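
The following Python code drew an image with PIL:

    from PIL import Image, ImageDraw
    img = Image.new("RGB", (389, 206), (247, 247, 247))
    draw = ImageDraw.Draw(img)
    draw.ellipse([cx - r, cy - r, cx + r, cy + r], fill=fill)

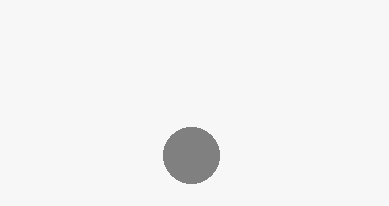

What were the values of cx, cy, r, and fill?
cx = 191
cy = 155
r = 28
fill = 'gray'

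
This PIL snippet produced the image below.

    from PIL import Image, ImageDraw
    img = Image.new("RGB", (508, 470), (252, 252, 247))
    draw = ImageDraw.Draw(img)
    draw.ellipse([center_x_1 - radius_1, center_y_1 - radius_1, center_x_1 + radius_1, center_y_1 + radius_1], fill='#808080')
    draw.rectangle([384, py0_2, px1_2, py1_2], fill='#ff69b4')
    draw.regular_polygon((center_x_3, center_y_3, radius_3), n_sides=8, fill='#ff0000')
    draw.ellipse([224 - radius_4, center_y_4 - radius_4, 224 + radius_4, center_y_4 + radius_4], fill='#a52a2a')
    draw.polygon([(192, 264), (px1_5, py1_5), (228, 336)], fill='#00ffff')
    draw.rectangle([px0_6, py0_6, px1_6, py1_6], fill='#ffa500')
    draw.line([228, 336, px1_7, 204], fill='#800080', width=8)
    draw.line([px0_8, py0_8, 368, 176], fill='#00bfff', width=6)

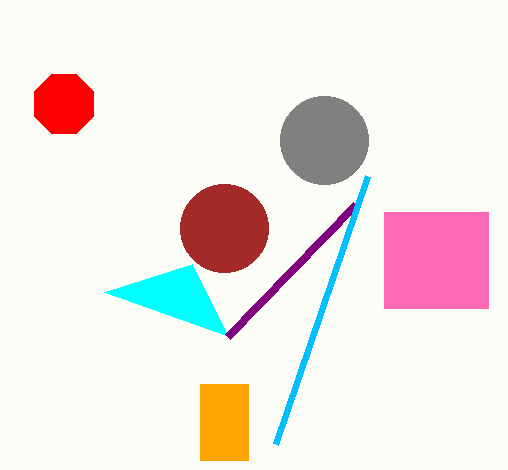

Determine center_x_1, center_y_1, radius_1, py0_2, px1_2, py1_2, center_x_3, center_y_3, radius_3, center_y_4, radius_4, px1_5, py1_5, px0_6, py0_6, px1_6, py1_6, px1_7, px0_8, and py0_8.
center_x_1 = 324; center_y_1 = 140; radius_1 = 44; py0_2 = 212; px1_2 = 488; py1_2 = 308; center_x_3 = 64; center_y_3 = 104; radius_3 = 32; center_y_4 = 228; radius_4 = 44; px1_5 = 104; py1_5 = 292; px0_6 = 200; py0_6 = 384; px1_6 = 248; py1_6 = 460; px1_7 = 356; px0_8 = 276; py0_8 = 444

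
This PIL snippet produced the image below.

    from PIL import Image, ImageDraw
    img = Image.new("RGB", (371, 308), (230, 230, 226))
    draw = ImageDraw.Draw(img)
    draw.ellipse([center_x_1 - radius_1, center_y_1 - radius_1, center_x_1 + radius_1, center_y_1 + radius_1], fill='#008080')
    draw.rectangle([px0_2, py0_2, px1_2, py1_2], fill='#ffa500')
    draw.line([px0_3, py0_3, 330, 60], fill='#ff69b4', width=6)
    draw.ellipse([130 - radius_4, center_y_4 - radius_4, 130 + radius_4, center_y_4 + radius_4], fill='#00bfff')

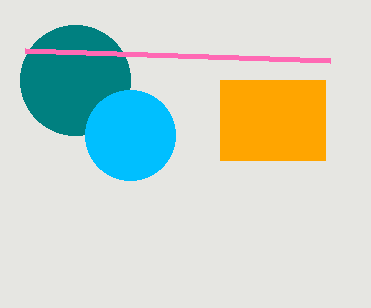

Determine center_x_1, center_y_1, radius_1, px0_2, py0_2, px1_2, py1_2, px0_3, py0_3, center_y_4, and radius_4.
center_x_1 = 75; center_y_1 = 80; radius_1 = 55; px0_2 = 220; py0_2 = 80; px1_2 = 325; py1_2 = 160; px0_3 = 25; py0_3 = 50; center_y_4 = 135; radius_4 = 45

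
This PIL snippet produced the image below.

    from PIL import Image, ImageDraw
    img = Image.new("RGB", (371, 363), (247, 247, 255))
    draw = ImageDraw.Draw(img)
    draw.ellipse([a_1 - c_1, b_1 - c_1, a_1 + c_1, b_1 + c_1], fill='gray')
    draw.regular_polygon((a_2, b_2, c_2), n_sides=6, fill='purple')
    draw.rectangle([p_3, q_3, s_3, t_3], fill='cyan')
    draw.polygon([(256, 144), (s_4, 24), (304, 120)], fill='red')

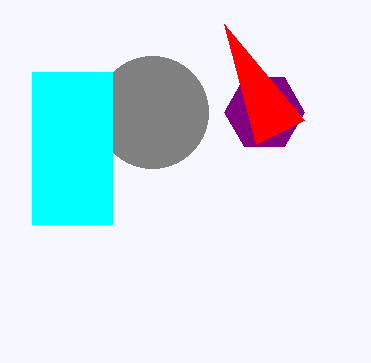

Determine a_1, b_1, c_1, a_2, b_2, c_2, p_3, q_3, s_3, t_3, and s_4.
a_1 = 152, b_1 = 112, c_1 = 56, a_2 = 264, b_2 = 112, c_2 = 40, p_3 = 32, q_3 = 72, s_3 = 112, t_3 = 224, s_4 = 224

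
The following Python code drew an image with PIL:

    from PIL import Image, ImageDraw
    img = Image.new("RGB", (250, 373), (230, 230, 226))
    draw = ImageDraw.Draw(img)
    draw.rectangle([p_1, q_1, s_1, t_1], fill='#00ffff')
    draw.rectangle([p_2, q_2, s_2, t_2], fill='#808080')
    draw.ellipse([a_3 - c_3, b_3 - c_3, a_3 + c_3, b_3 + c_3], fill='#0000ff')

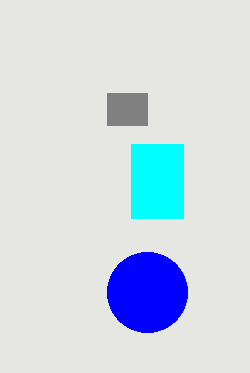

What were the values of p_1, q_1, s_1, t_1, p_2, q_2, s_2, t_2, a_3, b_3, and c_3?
p_1 = 131, q_1 = 144, s_1 = 183, t_1 = 218, p_2 = 107, q_2 = 93, s_2 = 147, t_2 = 125, a_3 = 147, b_3 = 292, c_3 = 40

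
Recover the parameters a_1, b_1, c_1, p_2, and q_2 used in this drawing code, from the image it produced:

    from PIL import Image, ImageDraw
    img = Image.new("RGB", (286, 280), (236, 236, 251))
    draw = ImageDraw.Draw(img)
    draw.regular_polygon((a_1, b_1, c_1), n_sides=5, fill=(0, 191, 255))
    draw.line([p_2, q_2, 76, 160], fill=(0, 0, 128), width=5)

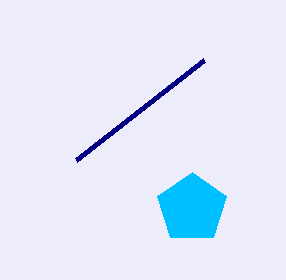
a_1 = 192; b_1 = 208; c_1 = 36; p_2 = 204; q_2 = 60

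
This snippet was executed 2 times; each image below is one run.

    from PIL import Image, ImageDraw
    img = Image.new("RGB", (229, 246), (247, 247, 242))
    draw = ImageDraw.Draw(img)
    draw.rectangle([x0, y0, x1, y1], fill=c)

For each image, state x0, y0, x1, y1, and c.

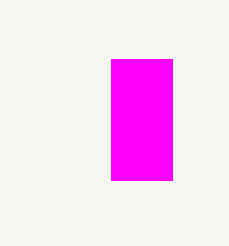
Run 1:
x0 = 111; y0 = 59; x1 = 172; y1 = 180; c = 'magenta'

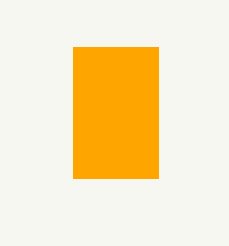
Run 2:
x0 = 73; y0 = 47; x1 = 158; y1 = 178; c = 'orange'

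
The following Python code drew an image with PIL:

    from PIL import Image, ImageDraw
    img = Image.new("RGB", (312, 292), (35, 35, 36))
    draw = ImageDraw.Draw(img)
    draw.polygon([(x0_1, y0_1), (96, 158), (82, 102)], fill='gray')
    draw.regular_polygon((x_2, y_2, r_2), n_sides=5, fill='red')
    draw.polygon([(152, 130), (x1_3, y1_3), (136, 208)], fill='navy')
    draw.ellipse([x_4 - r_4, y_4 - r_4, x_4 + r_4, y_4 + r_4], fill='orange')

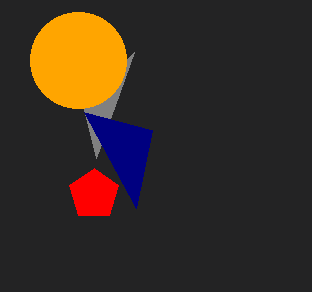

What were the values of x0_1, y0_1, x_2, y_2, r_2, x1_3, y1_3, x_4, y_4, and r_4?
x0_1 = 134; y0_1 = 52; x_2 = 94; y_2 = 194; r_2 = 26; x1_3 = 84; y1_3 = 112; x_4 = 78; y_4 = 60; r_4 = 48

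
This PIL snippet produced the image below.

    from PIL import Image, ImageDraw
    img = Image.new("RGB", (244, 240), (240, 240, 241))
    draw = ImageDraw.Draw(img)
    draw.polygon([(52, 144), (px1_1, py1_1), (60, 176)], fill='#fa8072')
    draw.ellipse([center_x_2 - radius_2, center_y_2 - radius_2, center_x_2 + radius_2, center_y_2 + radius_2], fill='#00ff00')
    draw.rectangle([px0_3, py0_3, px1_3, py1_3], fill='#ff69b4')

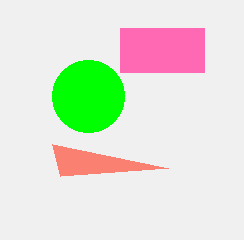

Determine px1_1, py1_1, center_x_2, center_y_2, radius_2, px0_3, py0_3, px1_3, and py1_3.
px1_1 = 168
py1_1 = 168
center_x_2 = 88
center_y_2 = 96
radius_2 = 36
px0_3 = 120
py0_3 = 28
px1_3 = 204
py1_3 = 72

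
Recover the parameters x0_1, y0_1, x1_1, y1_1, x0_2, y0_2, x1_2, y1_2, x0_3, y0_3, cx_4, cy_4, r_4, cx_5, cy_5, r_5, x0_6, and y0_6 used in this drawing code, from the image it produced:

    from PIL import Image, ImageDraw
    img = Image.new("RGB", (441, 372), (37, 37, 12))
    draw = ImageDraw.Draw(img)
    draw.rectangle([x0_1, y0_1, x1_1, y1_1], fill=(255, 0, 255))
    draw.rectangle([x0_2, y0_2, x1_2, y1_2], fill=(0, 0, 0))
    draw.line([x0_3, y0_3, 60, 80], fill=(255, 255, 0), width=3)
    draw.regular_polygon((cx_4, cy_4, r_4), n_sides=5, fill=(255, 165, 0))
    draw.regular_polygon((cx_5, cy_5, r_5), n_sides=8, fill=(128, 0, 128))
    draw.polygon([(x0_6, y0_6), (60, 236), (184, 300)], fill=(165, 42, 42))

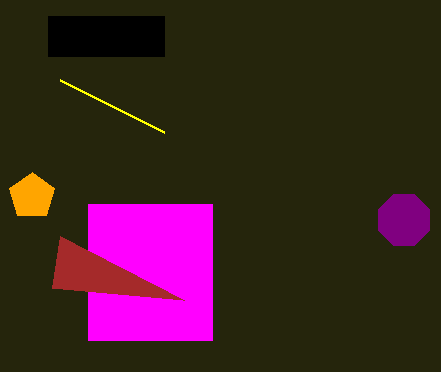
x0_1 = 88, y0_1 = 204, x1_1 = 212, y1_1 = 340, x0_2 = 48, y0_2 = 16, x1_2 = 164, y1_2 = 56, x0_3 = 164, y0_3 = 132, cx_4 = 32, cy_4 = 196, r_4 = 24, cx_5 = 404, cy_5 = 220, r_5 = 28, x0_6 = 52, y0_6 = 288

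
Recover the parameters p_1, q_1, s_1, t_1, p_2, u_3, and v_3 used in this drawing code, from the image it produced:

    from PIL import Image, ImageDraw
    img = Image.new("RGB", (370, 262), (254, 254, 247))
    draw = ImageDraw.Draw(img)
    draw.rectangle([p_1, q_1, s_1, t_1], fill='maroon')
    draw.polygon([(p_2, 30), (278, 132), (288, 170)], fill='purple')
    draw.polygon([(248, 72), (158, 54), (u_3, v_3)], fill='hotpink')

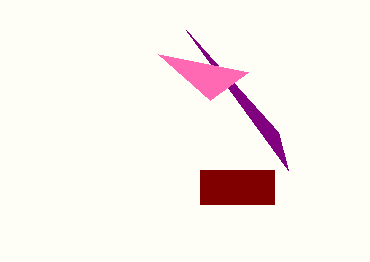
p_1 = 200
q_1 = 170
s_1 = 274
t_1 = 204
p_2 = 186
u_3 = 210
v_3 = 100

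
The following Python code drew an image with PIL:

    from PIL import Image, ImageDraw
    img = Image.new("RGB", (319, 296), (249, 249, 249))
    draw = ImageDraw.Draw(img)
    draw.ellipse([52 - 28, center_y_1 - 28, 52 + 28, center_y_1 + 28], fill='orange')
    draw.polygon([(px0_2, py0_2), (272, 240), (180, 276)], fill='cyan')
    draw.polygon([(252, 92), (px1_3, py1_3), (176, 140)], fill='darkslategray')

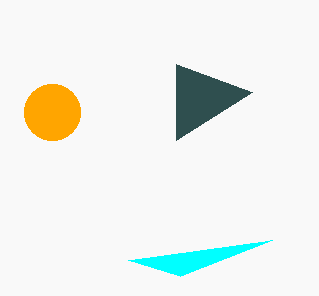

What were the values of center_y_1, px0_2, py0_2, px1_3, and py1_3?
center_y_1 = 112, px0_2 = 128, py0_2 = 260, px1_3 = 176, py1_3 = 64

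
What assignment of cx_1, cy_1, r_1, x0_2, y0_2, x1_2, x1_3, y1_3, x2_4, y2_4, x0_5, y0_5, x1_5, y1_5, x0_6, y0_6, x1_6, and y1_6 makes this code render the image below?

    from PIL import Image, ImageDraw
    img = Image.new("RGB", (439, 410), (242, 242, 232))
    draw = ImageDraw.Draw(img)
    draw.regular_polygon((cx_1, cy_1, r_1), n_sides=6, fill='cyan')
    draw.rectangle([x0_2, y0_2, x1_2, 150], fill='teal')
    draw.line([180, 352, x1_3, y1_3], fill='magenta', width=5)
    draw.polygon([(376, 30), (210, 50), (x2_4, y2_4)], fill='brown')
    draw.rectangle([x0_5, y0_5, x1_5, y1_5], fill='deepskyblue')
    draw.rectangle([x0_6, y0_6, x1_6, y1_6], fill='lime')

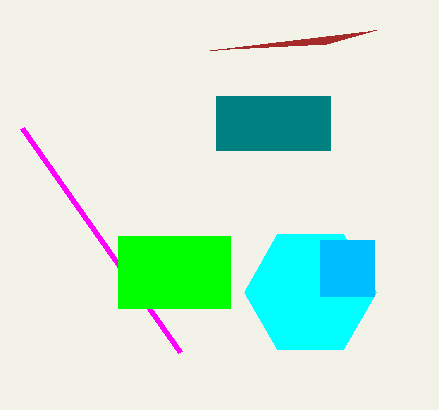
cx_1 = 310
cy_1 = 292
r_1 = 66
x0_2 = 216
y0_2 = 96
x1_2 = 330
x1_3 = 22
y1_3 = 128
x2_4 = 326
y2_4 = 44
x0_5 = 320
y0_5 = 240
x1_5 = 374
y1_5 = 296
x0_6 = 118
y0_6 = 236
x1_6 = 230
y1_6 = 308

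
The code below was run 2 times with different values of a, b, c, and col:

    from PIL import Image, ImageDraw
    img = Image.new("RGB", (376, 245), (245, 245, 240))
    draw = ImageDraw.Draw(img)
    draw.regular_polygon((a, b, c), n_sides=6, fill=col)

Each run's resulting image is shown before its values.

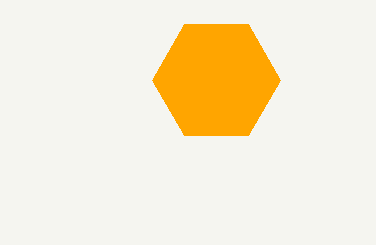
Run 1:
a = 216, b = 80, c = 64, col = 'orange'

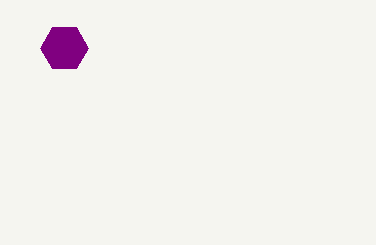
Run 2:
a = 64, b = 48, c = 24, col = 'purple'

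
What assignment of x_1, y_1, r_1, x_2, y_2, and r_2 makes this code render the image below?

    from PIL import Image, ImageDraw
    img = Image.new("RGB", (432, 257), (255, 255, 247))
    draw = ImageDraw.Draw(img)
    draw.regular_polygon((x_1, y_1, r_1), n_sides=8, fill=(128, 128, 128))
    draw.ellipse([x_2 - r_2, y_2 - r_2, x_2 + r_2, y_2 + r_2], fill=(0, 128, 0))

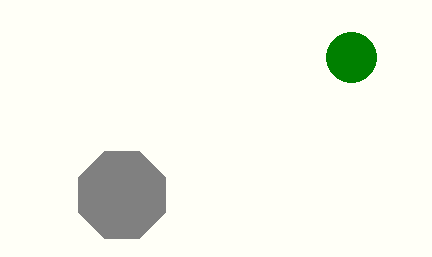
x_1 = 122, y_1 = 195, r_1 = 47, x_2 = 351, y_2 = 57, r_2 = 25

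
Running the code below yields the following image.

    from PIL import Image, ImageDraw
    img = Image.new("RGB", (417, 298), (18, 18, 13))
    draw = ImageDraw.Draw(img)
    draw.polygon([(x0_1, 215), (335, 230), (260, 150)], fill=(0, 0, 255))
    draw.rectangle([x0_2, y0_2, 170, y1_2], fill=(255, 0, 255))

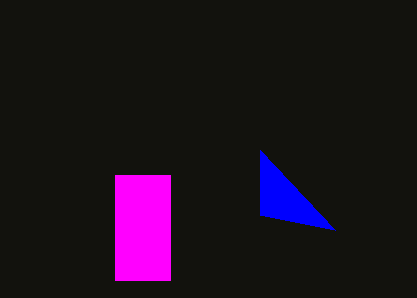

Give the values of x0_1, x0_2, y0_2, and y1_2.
x0_1 = 260; x0_2 = 115; y0_2 = 175; y1_2 = 280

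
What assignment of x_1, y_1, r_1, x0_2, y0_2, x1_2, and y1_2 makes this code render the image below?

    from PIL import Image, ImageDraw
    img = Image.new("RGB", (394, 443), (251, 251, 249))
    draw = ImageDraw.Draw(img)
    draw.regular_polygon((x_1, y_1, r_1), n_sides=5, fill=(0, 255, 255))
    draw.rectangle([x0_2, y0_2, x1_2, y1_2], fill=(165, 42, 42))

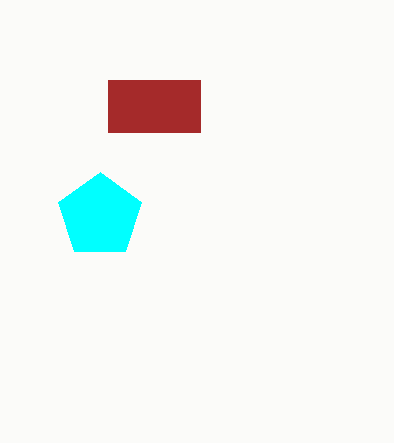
x_1 = 100; y_1 = 216; r_1 = 44; x0_2 = 108; y0_2 = 80; x1_2 = 200; y1_2 = 132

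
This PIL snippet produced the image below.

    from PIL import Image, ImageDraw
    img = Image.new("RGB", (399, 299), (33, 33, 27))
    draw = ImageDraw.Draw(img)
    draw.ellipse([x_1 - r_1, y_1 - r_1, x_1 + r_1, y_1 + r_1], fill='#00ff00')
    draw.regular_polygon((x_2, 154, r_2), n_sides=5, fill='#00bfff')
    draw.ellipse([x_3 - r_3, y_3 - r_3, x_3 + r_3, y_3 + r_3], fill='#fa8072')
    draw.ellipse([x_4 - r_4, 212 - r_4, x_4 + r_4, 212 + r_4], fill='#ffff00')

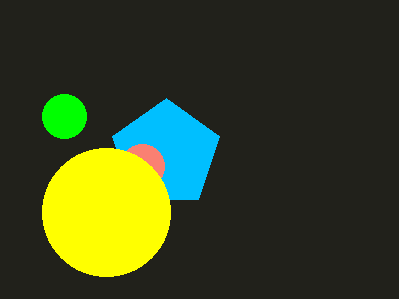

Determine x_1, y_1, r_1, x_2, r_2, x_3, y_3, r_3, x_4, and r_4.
x_1 = 64; y_1 = 116; r_1 = 22; x_2 = 166; r_2 = 56; x_3 = 142; y_3 = 166; r_3 = 22; x_4 = 106; r_4 = 64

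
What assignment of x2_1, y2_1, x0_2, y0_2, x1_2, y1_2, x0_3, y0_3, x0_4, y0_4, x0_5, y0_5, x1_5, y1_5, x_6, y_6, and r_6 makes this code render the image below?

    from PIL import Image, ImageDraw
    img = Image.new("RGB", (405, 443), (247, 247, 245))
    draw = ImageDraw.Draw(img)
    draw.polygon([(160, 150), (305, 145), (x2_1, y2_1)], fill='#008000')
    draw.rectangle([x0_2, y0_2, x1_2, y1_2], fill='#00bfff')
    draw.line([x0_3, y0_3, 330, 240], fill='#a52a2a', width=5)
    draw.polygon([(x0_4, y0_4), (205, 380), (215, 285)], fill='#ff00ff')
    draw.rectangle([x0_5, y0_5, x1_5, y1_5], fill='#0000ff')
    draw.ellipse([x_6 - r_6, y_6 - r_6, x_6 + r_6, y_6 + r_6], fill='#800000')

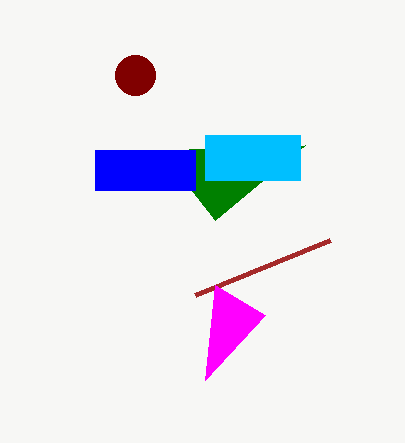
x2_1 = 215, y2_1 = 220, x0_2 = 205, y0_2 = 135, x1_2 = 300, y1_2 = 180, x0_3 = 195, y0_3 = 295, x0_4 = 265, y0_4 = 315, x0_5 = 95, y0_5 = 150, x1_5 = 195, y1_5 = 190, x_6 = 135, y_6 = 75, r_6 = 20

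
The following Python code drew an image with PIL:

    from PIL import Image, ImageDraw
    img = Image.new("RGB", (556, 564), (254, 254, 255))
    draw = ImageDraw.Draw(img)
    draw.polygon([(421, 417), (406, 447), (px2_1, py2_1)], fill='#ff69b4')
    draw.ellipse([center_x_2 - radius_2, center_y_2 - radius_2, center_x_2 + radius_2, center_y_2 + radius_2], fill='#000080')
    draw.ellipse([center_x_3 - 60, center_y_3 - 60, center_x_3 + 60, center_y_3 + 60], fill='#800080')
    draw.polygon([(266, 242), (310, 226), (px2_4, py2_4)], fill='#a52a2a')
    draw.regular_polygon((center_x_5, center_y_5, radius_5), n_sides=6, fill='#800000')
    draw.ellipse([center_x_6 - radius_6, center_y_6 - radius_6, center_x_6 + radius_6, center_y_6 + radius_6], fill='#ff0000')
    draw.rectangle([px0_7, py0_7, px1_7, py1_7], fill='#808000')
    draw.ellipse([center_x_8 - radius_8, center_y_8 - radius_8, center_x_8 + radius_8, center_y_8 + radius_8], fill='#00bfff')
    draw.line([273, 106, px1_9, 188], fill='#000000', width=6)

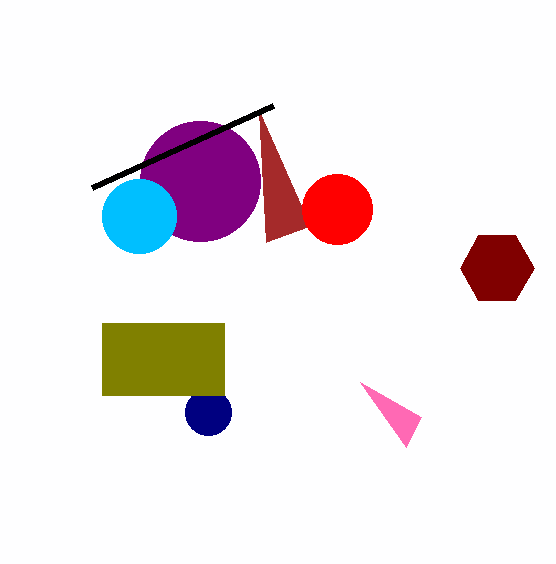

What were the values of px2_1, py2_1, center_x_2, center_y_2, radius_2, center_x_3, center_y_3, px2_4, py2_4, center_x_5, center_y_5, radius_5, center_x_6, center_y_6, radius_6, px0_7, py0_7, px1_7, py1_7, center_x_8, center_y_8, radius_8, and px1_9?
px2_1 = 360; py2_1 = 382; center_x_2 = 208; center_y_2 = 412; radius_2 = 23; center_x_3 = 200; center_y_3 = 181; px2_4 = 259; py2_4 = 111; center_x_5 = 497; center_y_5 = 268; radius_5 = 37; center_x_6 = 337; center_y_6 = 209; radius_6 = 35; px0_7 = 102; py0_7 = 323; px1_7 = 224; py1_7 = 395; center_x_8 = 139; center_y_8 = 216; radius_8 = 37; px1_9 = 92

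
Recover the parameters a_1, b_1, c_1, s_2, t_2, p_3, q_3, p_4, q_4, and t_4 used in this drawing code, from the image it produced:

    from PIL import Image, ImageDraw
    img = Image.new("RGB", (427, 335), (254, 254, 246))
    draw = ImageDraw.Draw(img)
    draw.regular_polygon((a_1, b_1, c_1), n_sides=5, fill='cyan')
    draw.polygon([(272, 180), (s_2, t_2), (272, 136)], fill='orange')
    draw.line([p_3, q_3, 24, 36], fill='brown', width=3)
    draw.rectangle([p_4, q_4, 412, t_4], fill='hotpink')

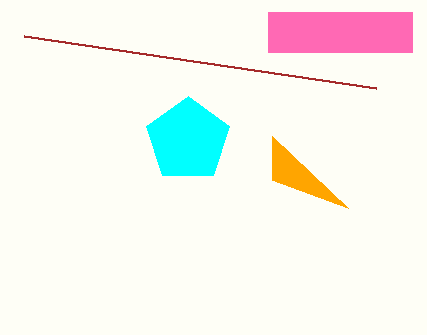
a_1 = 188
b_1 = 140
c_1 = 44
s_2 = 348
t_2 = 208
p_3 = 376
q_3 = 88
p_4 = 268
q_4 = 12
t_4 = 52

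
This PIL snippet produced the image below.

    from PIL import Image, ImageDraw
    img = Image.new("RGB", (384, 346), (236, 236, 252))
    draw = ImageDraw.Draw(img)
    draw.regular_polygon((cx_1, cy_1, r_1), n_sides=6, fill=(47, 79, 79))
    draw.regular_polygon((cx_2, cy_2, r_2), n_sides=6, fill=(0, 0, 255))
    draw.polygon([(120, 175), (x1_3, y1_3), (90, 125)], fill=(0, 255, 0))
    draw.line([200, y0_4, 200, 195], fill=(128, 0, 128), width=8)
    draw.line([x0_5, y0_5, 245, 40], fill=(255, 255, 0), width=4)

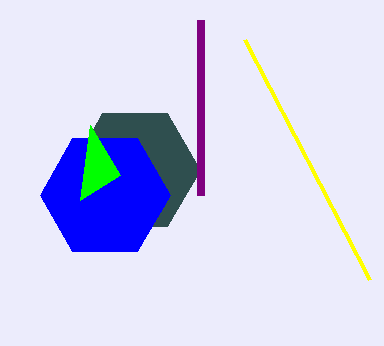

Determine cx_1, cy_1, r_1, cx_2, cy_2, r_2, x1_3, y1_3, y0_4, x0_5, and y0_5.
cx_1 = 135; cy_1 = 170; r_1 = 65; cx_2 = 105; cy_2 = 195; r_2 = 65; x1_3 = 80; y1_3 = 200; y0_4 = 20; x0_5 = 370; y0_5 = 280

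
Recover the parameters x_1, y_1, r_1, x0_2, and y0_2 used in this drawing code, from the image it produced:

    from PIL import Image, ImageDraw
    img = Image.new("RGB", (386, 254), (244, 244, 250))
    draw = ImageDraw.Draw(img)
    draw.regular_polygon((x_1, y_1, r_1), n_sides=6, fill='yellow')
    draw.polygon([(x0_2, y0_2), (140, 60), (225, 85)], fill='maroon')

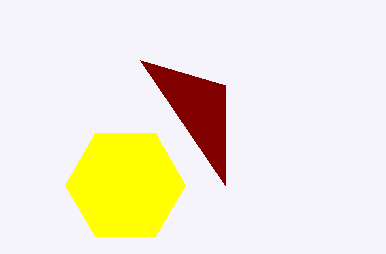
x_1 = 125, y_1 = 185, r_1 = 60, x0_2 = 225, y0_2 = 185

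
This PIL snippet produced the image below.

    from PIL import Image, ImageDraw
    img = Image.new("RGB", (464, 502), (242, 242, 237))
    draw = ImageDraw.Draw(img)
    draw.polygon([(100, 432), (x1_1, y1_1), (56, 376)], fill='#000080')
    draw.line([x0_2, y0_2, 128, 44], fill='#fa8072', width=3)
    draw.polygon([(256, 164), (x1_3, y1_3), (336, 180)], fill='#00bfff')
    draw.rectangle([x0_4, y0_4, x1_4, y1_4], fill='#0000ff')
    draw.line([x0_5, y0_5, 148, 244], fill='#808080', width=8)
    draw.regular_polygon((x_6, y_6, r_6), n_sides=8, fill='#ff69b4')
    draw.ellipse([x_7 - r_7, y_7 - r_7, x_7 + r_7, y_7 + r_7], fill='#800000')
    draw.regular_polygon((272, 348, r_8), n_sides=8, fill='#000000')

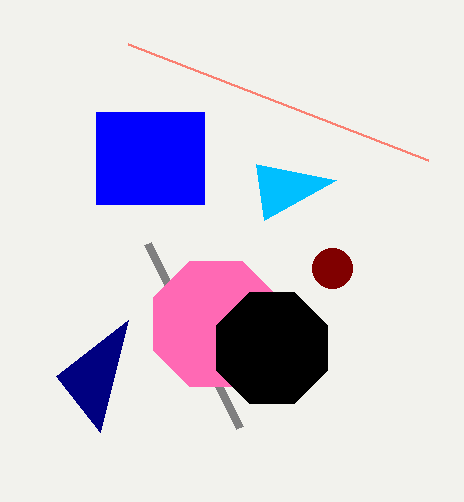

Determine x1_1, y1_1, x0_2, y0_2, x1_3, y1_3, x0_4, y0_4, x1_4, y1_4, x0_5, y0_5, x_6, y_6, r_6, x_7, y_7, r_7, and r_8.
x1_1 = 128; y1_1 = 320; x0_2 = 428; y0_2 = 160; x1_3 = 264; y1_3 = 220; x0_4 = 96; y0_4 = 112; x1_4 = 204; y1_4 = 204; x0_5 = 240; y0_5 = 428; x_6 = 216; y_6 = 324; r_6 = 68; x_7 = 332; y_7 = 268; r_7 = 20; r_8 = 60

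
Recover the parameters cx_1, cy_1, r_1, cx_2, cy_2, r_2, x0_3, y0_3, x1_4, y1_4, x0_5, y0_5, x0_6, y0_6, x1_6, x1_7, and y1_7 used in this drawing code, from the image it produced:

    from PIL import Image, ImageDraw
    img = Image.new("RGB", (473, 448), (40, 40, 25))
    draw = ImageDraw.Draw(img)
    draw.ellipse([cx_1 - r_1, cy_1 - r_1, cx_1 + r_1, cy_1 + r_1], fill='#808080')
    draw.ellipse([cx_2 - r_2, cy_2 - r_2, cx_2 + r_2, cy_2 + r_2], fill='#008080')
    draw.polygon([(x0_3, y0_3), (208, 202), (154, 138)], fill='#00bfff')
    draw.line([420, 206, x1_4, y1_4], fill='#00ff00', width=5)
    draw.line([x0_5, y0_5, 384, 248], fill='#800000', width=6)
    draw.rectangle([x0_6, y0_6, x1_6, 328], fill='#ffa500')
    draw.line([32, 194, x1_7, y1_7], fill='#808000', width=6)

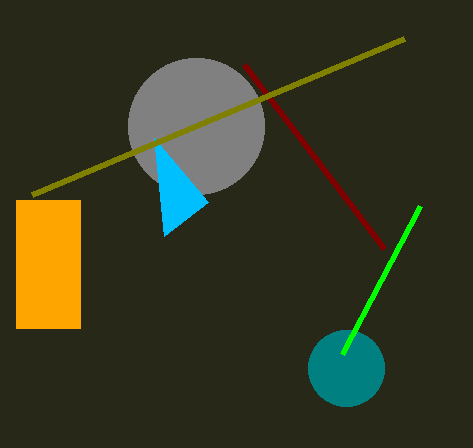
cx_1 = 196; cy_1 = 126; r_1 = 68; cx_2 = 346; cy_2 = 368; r_2 = 38; x0_3 = 164; y0_3 = 236; x1_4 = 342; y1_4 = 354; x0_5 = 244; y0_5 = 64; x0_6 = 16; y0_6 = 200; x1_6 = 80; x1_7 = 404; y1_7 = 38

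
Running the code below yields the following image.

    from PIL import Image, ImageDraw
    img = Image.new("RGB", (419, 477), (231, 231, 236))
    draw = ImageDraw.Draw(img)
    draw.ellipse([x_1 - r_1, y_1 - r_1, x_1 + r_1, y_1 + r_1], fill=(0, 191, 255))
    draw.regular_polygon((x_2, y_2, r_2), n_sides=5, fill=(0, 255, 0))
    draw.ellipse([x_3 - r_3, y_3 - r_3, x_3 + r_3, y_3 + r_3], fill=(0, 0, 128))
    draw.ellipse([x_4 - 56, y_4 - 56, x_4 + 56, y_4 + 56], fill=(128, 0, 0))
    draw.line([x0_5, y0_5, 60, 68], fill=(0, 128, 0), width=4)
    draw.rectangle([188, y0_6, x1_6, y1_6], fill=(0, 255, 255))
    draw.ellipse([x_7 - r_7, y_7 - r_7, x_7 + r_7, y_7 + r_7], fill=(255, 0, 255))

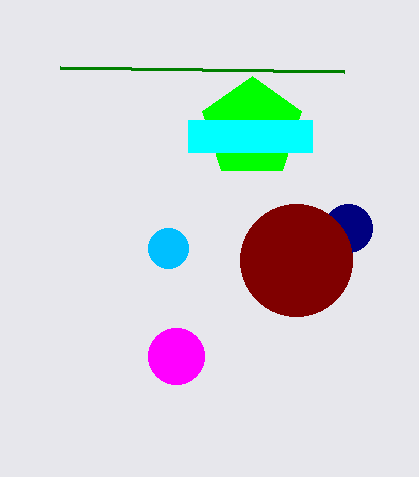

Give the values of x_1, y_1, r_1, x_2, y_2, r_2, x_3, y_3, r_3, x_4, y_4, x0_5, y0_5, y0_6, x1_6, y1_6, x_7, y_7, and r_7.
x_1 = 168, y_1 = 248, r_1 = 20, x_2 = 252, y_2 = 128, r_2 = 52, x_3 = 348, y_3 = 228, r_3 = 24, x_4 = 296, y_4 = 260, x0_5 = 344, y0_5 = 72, y0_6 = 120, x1_6 = 312, y1_6 = 152, x_7 = 176, y_7 = 356, r_7 = 28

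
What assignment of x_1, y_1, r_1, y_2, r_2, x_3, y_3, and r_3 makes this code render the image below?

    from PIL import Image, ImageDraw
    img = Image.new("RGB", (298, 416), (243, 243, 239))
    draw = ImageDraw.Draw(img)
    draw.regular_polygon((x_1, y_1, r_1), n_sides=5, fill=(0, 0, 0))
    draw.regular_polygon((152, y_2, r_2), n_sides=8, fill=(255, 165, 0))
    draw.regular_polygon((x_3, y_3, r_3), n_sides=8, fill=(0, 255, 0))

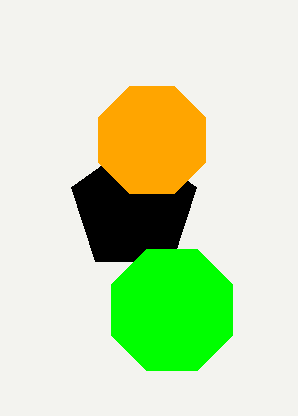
x_1 = 134
y_1 = 208
r_1 = 66
y_2 = 140
r_2 = 58
x_3 = 172
y_3 = 310
r_3 = 66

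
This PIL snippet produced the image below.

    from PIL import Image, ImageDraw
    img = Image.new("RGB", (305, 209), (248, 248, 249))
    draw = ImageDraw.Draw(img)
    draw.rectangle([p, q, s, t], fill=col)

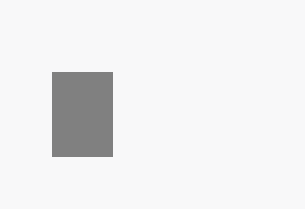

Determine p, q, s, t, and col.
p = 52; q = 72; s = 112; t = 156; col = 'gray'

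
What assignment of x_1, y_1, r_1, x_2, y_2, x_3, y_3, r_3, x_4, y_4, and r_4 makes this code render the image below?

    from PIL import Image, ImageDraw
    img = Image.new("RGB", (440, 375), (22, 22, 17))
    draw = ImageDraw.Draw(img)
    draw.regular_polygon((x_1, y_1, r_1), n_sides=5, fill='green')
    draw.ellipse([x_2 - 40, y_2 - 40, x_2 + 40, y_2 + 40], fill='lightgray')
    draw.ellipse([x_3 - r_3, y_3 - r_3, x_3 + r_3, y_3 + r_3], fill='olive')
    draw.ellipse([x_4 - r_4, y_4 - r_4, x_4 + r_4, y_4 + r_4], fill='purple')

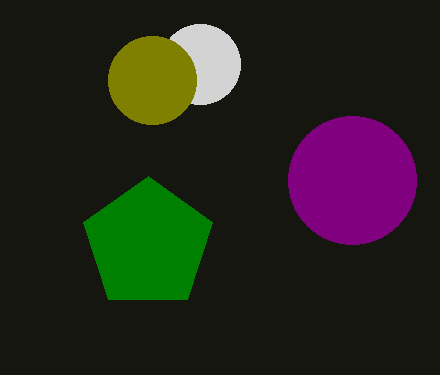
x_1 = 148
y_1 = 244
r_1 = 68
x_2 = 200
y_2 = 64
x_3 = 152
y_3 = 80
r_3 = 44
x_4 = 352
y_4 = 180
r_4 = 64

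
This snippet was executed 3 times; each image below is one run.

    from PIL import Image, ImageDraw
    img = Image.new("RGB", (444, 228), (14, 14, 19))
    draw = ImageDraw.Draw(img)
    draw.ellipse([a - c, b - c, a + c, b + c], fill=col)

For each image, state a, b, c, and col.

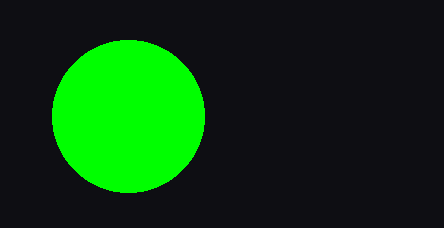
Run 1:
a = 128
b = 116
c = 76
col = 'lime'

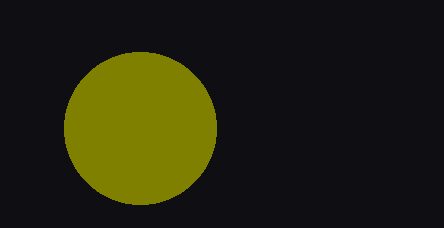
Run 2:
a = 140
b = 128
c = 76
col = 'olive'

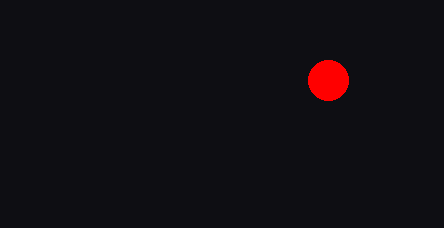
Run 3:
a = 328, b = 80, c = 20, col = 'red'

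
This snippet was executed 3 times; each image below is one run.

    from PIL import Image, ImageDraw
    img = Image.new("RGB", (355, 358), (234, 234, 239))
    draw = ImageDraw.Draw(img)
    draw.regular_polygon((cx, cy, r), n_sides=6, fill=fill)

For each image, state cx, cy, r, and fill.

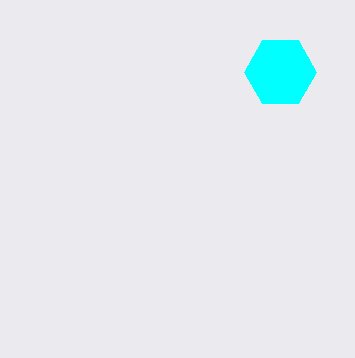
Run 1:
cx = 280
cy = 72
r = 36
fill = 'cyan'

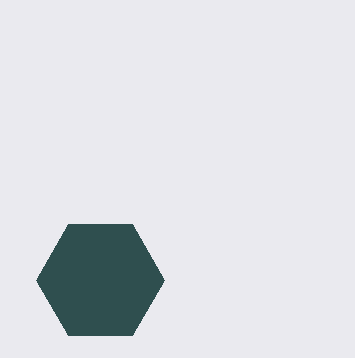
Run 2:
cx = 100
cy = 280
r = 64
fill = 'darkslategray'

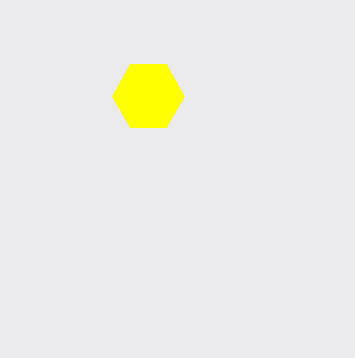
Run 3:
cx = 148
cy = 96
r = 36
fill = 'yellow'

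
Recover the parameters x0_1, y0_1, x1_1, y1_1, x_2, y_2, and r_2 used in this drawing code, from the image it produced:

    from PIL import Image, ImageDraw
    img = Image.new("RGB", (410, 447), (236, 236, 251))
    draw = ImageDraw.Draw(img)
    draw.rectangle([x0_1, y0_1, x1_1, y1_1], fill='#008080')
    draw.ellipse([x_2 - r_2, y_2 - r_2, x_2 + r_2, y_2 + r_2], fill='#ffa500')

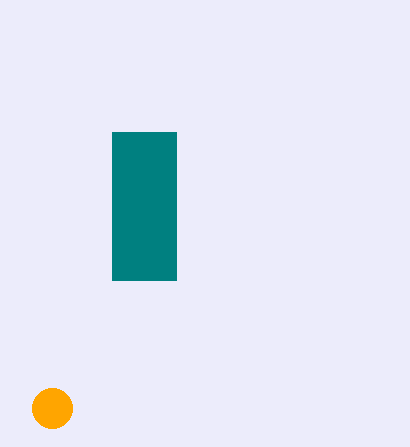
x0_1 = 112, y0_1 = 132, x1_1 = 176, y1_1 = 280, x_2 = 52, y_2 = 408, r_2 = 20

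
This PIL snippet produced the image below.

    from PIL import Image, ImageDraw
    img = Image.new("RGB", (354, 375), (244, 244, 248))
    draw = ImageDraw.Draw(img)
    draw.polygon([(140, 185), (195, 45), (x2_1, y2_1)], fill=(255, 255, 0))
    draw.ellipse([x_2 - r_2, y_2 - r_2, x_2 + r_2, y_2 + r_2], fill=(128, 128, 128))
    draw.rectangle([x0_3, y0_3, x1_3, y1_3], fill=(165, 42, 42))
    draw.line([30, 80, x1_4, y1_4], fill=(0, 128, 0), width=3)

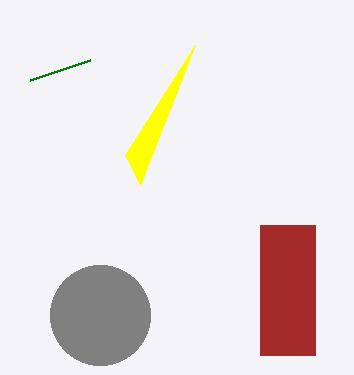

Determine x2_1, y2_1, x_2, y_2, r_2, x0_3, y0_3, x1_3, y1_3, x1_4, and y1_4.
x2_1 = 125, y2_1 = 155, x_2 = 100, y_2 = 315, r_2 = 50, x0_3 = 260, y0_3 = 225, x1_3 = 315, y1_3 = 355, x1_4 = 90, y1_4 = 60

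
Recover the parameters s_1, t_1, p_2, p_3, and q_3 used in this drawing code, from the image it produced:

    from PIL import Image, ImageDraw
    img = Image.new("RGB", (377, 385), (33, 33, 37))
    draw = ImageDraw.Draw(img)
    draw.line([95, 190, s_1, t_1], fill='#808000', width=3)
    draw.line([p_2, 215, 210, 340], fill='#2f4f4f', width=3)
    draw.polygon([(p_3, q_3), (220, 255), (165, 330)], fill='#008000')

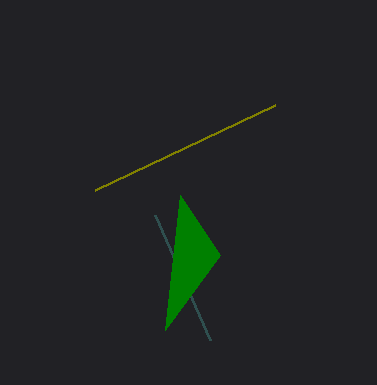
s_1 = 275, t_1 = 105, p_2 = 155, p_3 = 180, q_3 = 195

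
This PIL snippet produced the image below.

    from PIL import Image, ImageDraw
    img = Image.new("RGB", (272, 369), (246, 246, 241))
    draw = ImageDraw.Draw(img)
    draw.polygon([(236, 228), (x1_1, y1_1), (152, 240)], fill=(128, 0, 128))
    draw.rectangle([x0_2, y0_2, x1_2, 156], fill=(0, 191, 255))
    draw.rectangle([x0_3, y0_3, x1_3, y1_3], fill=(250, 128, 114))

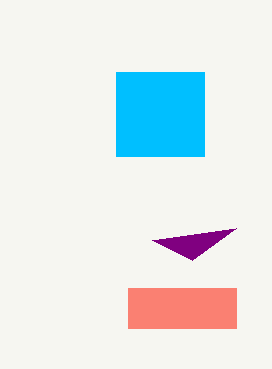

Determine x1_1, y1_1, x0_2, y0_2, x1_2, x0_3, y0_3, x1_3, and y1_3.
x1_1 = 192
y1_1 = 260
x0_2 = 116
y0_2 = 72
x1_2 = 204
x0_3 = 128
y0_3 = 288
x1_3 = 236
y1_3 = 328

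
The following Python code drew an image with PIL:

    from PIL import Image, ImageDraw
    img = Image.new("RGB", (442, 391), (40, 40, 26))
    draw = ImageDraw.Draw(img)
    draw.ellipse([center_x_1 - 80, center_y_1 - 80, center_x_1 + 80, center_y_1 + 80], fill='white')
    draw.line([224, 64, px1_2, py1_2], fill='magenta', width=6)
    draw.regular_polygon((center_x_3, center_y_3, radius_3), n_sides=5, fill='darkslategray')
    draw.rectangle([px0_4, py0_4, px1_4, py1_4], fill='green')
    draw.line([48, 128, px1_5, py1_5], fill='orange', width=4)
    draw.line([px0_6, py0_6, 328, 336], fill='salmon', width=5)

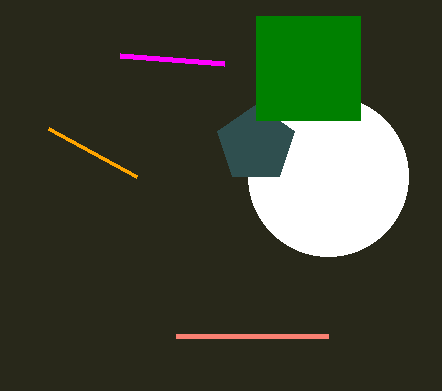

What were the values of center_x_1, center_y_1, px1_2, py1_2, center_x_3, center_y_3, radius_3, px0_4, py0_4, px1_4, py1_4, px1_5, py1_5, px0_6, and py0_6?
center_x_1 = 328, center_y_1 = 176, px1_2 = 120, py1_2 = 56, center_x_3 = 256, center_y_3 = 144, radius_3 = 40, px0_4 = 256, py0_4 = 16, px1_4 = 360, py1_4 = 120, px1_5 = 136, py1_5 = 176, px0_6 = 176, py0_6 = 336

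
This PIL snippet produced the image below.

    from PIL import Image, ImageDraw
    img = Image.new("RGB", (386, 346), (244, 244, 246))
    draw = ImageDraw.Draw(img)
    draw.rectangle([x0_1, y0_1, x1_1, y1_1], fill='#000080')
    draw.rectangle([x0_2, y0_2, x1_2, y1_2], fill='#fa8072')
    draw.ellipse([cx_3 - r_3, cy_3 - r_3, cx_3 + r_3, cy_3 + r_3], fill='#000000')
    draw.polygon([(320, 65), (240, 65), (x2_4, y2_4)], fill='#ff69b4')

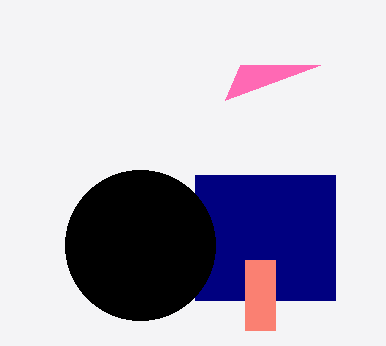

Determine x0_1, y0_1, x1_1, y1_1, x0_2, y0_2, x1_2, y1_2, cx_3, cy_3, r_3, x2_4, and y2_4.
x0_1 = 195, y0_1 = 175, x1_1 = 335, y1_1 = 300, x0_2 = 245, y0_2 = 260, x1_2 = 275, y1_2 = 330, cx_3 = 140, cy_3 = 245, r_3 = 75, x2_4 = 225, y2_4 = 100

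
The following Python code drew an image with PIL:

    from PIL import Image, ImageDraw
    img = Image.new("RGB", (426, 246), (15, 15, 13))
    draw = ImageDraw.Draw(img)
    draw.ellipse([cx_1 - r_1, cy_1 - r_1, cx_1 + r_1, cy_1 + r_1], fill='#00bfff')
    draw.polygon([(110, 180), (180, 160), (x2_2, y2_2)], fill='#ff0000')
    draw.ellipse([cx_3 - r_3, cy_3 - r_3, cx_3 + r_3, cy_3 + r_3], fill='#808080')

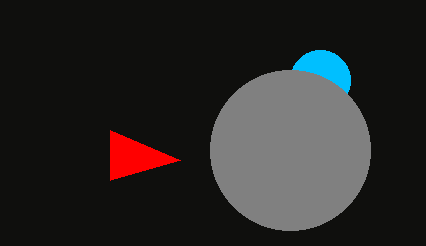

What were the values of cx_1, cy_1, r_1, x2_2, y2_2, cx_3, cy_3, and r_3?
cx_1 = 320
cy_1 = 80
r_1 = 30
x2_2 = 110
y2_2 = 130
cx_3 = 290
cy_3 = 150
r_3 = 80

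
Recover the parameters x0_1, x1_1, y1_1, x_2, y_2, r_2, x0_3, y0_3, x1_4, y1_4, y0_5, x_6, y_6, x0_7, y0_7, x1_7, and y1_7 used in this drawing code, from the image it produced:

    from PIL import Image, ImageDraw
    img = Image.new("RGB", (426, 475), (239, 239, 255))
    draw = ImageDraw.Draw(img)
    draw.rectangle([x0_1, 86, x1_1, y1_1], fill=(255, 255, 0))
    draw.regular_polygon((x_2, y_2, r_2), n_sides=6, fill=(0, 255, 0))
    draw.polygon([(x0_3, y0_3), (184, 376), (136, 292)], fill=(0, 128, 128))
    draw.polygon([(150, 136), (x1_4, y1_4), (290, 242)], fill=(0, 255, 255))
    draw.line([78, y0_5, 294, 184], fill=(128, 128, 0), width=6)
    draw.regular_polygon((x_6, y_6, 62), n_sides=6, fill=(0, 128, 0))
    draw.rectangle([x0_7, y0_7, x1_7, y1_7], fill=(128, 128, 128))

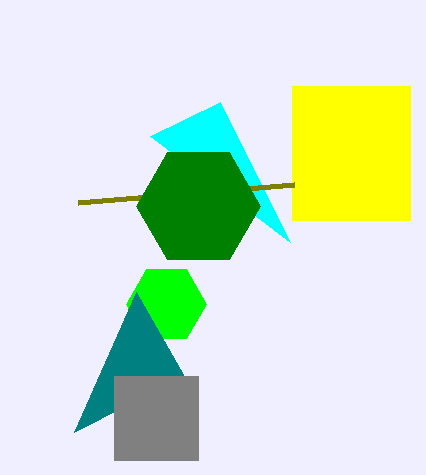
x0_1 = 292, x1_1 = 410, y1_1 = 220, x_2 = 166, y_2 = 304, r_2 = 40, x0_3 = 74, y0_3 = 432, x1_4 = 220, y1_4 = 102, y0_5 = 202, x_6 = 198, y_6 = 206, x0_7 = 114, y0_7 = 376, x1_7 = 198, y1_7 = 460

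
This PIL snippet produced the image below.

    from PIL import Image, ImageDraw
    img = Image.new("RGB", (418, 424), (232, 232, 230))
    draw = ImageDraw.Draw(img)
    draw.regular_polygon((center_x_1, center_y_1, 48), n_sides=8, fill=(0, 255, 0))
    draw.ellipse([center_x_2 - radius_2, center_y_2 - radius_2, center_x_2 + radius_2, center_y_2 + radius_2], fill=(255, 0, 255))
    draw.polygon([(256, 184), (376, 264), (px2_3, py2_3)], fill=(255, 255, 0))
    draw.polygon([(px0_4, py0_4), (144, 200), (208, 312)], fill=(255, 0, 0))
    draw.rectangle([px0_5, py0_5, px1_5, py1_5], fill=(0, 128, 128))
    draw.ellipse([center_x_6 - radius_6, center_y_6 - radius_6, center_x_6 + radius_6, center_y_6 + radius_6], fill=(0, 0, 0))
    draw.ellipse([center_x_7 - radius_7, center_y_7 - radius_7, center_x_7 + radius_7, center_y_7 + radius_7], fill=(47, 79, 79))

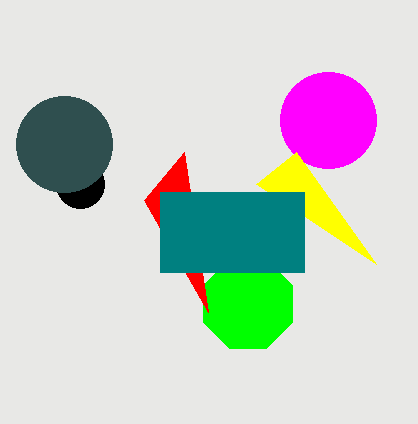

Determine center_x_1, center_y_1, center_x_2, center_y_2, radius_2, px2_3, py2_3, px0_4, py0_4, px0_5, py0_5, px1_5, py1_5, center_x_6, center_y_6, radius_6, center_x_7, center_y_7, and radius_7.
center_x_1 = 248
center_y_1 = 304
center_x_2 = 328
center_y_2 = 120
radius_2 = 48
px2_3 = 296
py2_3 = 152
px0_4 = 184
py0_4 = 152
px0_5 = 160
py0_5 = 192
px1_5 = 304
py1_5 = 272
center_x_6 = 80
center_y_6 = 184
radius_6 = 24
center_x_7 = 64
center_y_7 = 144
radius_7 = 48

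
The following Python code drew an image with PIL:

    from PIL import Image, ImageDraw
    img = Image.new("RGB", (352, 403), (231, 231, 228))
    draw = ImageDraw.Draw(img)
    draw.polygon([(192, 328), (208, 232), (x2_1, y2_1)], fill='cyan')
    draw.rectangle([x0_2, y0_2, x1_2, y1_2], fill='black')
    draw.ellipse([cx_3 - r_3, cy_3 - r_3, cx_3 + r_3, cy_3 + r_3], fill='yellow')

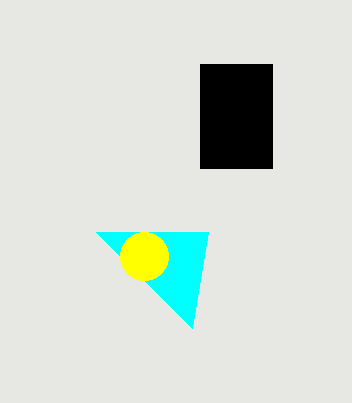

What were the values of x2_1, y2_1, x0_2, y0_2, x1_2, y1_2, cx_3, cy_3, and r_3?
x2_1 = 96
y2_1 = 232
x0_2 = 200
y0_2 = 64
x1_2 = 272
y1_2 = 168
cx_3 = 144
cy_3 = 256
r_3 = 24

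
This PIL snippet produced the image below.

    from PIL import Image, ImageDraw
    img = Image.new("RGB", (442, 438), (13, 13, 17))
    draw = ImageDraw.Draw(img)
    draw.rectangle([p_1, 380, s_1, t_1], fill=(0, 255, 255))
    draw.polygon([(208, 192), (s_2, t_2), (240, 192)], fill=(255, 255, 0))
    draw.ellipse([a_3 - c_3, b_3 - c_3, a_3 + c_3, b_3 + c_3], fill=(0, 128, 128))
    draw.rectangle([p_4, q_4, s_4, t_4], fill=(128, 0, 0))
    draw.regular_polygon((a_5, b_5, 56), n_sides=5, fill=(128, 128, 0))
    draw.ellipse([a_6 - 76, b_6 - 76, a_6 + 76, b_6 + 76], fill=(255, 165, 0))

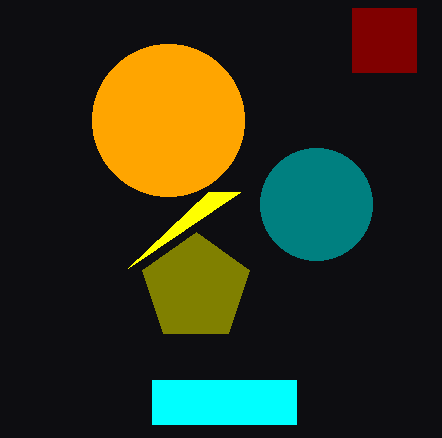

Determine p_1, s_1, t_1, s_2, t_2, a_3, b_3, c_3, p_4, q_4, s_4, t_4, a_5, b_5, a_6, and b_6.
p_1 = 152
s_1 = 296
t_1 = 424
s_2 = 128
t_2 = 268
a_3 = 316
b_3 = 204
c_3 = 56
p_4 = 352
q_4 = 8
s_4 = 416
t_4 = 72
a_5 = 196
b_5 = 288
a_6 = 168
b_6 = 120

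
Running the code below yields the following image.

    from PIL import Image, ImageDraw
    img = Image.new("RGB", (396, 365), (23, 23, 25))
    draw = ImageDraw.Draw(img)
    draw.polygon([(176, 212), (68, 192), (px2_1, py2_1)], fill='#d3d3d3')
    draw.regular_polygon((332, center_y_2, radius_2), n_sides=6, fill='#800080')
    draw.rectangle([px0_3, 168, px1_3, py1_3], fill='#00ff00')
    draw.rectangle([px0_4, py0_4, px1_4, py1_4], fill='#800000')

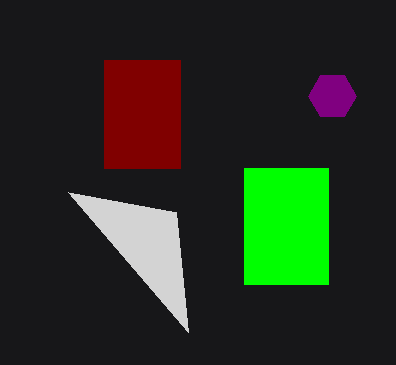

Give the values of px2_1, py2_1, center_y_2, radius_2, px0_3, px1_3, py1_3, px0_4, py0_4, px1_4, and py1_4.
px2_1 = 188, py2_1 = 332, center_y_2 = 96, radius_2 = 24, px0_3 = 244, px1_3 = 328, py1_3 = 284, px0_4 = 104, py0_4 = 60, px1_4 = 180, py1_4 = 168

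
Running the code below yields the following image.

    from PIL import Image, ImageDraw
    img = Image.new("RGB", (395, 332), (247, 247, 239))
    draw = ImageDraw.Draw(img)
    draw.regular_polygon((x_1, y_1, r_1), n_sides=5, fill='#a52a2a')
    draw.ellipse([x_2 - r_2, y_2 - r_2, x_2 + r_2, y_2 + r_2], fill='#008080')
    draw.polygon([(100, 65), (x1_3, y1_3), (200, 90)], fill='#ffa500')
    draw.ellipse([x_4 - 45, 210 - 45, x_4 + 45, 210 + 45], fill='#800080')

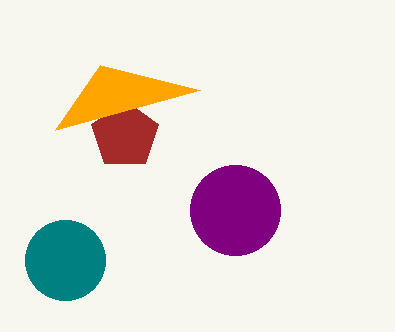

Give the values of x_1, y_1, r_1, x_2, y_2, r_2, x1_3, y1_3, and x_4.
x_1 = 125
y_1 = 135
r_1 = 35
x_2 = 65
y_2 = 260
r_2 = 40
x1_3 = 55
y1_3 = 130
x_4 = 235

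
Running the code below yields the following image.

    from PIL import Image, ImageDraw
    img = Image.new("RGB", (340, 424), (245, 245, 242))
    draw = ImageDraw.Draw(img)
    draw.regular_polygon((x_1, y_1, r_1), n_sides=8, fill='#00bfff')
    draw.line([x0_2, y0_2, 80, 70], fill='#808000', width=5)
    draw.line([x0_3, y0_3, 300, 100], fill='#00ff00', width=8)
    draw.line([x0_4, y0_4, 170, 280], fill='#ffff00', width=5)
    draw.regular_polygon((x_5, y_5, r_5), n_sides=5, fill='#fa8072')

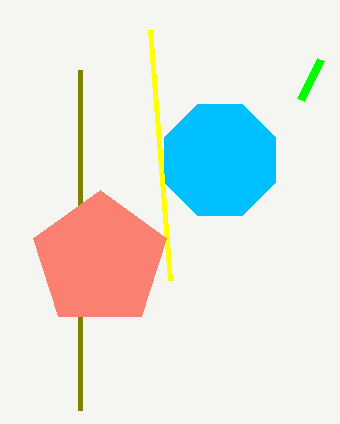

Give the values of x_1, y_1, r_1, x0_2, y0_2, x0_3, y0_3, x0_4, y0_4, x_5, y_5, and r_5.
x_1 = 220; y_1 = 160; r_1 = 60; x0_2 = 80; y0_2 = 410; x0_3 = 320; y0_3 = 60; x0_4 = 150; y0_4 = 30; x_5 = 100; y_5 = 260; r_5 = 70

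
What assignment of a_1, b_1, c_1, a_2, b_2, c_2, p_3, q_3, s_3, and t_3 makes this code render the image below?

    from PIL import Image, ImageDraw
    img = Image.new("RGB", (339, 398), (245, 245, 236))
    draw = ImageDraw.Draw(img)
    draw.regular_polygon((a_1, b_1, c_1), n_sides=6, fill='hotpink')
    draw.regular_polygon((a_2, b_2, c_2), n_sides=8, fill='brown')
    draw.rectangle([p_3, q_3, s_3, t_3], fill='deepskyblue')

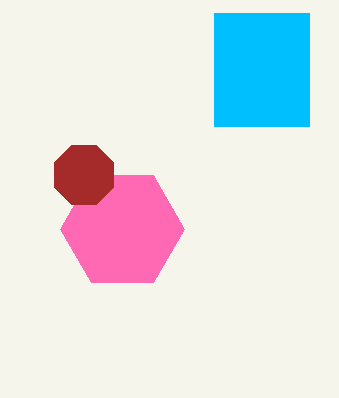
a_1 = 122
b_1 = 229
c_1 = 62
a_2 = 84
b_2 = 175
c_2 = 32
p_3 = 214
q_3 = 13
s_3 = 309
t_3 = 126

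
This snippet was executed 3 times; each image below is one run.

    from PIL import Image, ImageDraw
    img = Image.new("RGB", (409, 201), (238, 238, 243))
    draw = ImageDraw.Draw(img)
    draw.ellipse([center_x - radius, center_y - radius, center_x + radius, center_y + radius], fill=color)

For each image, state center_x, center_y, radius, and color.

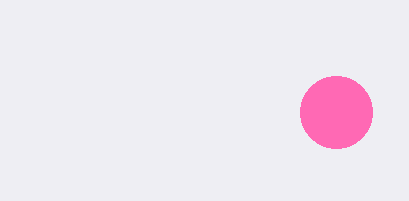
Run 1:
center_x = 336, center_y = 112, radius = 36, color = 'hotpink'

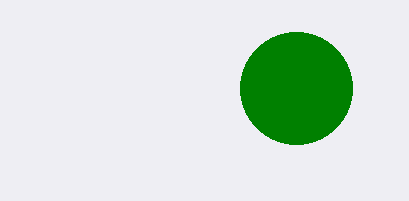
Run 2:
center_x = 296
center_y = 88
radius = 56
color = 'green'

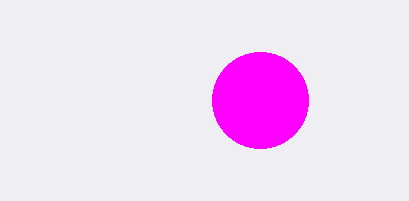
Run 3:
center_x = 260; center_y = 100; radius = 48; color = 'magenta'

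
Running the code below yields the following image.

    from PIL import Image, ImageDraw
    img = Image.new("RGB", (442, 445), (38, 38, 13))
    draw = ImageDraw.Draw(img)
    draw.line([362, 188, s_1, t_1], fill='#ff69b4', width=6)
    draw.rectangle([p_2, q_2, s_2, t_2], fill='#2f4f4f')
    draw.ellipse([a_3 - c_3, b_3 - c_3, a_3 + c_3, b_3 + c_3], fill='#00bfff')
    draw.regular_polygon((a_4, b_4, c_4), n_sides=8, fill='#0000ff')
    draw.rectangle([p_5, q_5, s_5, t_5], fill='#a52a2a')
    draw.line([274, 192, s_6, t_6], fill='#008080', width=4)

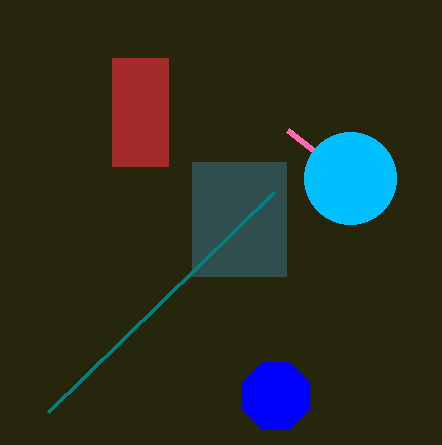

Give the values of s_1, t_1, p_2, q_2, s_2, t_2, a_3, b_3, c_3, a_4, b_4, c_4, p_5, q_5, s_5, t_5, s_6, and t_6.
s_1 = 288; t_1 = 130; p_2 = 192; q_2 = 162; s_2 = 286; t_2 = 276; a_3 = 350; b_3 = 178; c_3 = 46; a_4 = 276; b_4 = 396; c_4 = 36; p_5 = 112; q_5 = 58; s_5 = 168; t_5 = 166; s_6 = 48; t_6 = 412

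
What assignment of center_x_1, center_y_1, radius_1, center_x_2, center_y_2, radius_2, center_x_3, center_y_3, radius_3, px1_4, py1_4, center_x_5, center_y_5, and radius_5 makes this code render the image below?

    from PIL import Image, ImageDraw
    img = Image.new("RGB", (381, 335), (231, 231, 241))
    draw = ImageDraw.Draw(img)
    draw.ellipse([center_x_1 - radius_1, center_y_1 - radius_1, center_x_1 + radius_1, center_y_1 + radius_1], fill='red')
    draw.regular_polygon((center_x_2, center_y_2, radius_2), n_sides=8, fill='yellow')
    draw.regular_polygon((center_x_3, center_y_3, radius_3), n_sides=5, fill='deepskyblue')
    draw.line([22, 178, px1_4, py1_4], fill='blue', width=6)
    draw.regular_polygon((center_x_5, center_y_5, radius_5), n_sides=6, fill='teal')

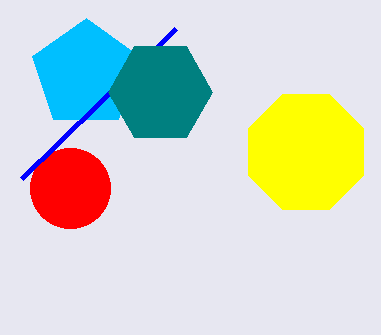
center_x_1 = 70, center_y_1 = 188, radius_1 = 40, center_x_2 = 306, center_y_2 = 152, radius_2 = 62, center_x_3 = 86, center_y_3 = 74, radius_3 = 56, px1_4 = 176, py1_4 = 28, center_x_5 = 160, center_y_5 = 92, radius_5 = 52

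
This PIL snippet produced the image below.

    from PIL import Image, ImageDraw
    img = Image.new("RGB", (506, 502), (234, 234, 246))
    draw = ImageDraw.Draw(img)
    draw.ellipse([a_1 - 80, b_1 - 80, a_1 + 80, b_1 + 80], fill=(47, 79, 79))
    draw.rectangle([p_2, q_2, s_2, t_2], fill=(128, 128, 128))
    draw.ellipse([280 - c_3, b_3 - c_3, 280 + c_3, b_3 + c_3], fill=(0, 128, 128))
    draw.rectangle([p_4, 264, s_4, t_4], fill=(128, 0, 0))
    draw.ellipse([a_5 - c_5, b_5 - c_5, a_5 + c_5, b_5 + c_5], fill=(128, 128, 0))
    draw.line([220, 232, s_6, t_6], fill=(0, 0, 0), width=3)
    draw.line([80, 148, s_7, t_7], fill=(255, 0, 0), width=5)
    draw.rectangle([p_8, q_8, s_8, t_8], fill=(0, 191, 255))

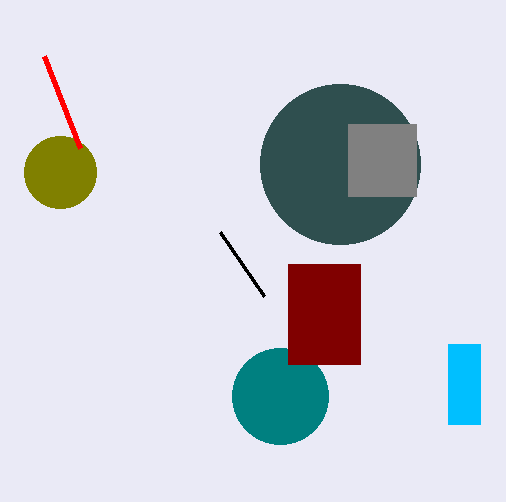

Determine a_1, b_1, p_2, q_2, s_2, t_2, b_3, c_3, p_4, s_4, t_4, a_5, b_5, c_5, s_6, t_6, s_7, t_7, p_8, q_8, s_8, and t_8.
a_1 = 340, b_1 = 164, p_2 = 348, q_2 = 124, s_2 = 416, t_2 = 196, b_3 = 396, c_3 = 48, p_4 = 288, s_4 = 360, t_4 = 364, a_5 = 60, b_5 = 172, c_5 = 36, s_6 = 264, t_6 = 296, s_7 = 44, t_7 = 56, p_8 = 448, q_8 = 344, s_8 = 480, t_8 = 424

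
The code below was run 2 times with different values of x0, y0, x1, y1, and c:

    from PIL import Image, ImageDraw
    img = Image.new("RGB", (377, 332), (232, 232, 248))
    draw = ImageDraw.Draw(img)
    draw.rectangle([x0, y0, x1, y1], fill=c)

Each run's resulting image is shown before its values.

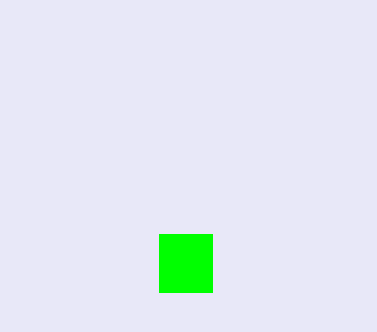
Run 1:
x0 = 159, y0 = 234, x1 = 212, y1 = 292, c = 'lime'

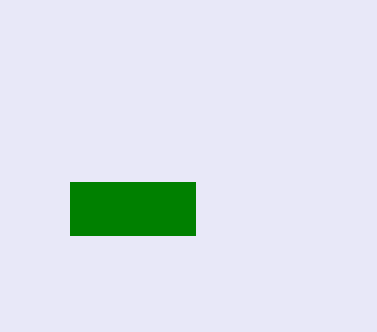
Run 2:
x0 = 70
y0 = 182
x1 = 195
y1 = 235
c = 'green'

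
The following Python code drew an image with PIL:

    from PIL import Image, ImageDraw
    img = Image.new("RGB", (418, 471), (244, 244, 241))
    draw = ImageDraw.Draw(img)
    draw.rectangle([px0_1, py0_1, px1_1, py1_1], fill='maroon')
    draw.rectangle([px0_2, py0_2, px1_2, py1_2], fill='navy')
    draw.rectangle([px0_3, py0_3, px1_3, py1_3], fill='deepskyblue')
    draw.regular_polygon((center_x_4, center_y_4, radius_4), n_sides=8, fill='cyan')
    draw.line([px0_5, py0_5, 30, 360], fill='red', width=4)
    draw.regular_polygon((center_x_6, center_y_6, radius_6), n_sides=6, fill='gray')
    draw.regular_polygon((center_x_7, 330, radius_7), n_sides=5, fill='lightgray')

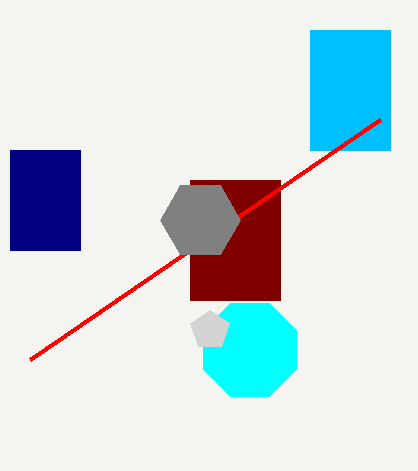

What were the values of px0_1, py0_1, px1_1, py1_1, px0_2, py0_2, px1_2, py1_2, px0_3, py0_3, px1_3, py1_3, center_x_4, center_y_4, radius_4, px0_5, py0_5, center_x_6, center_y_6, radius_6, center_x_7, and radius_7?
px0_1 = 190, py0_1 = 180, px1_1 = 280, py1_1 = 300, px0_2 = 10, py0_2 = 150, px1_2 = 80, py1_2 = 250, px0_3 = 310, py0_3 = 30, px1_3 = 390, py1_3 = 150, center_x_4 = 250, center_y_4 = 350, radius_4 = 50, px0_5 = 380, py0_5 = 120, center_x_6 = 200, center_y_6 = 220, radius_6 = 40, center_x_7 = 210, radius_7 = 20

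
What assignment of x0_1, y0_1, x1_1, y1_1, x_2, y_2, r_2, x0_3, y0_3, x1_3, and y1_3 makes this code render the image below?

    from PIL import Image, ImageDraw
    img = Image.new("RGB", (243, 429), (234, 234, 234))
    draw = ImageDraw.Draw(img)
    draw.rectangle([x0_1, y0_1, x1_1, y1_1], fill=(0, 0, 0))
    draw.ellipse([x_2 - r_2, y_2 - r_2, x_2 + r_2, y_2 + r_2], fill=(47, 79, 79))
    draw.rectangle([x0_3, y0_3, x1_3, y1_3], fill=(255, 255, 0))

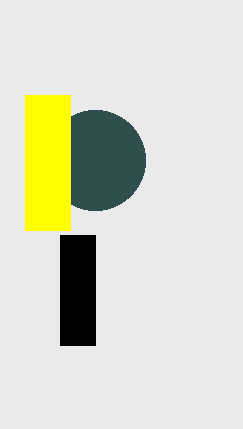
x0_1 = 60, y0_1 = 235, x1_1 = 95, y1_1 = 345, x_2 = 95, y_2 = 160, r_2 = 50, x0_3 = 25, y0_3 = 95, x1_3 = 70, y1_3 = 230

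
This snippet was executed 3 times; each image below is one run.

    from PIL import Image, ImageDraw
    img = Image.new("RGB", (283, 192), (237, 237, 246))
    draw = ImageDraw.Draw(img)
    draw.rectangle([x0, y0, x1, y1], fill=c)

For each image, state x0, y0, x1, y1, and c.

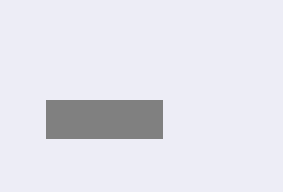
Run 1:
x0 = 46, y0 = 100, x1 = 162, y1 = 138, c = 'gray'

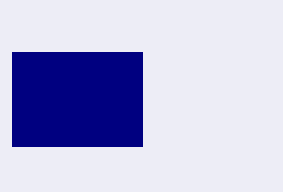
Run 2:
x0 = 12
y0 = 52
x1 = 142
y1 = 146
c = 'navy'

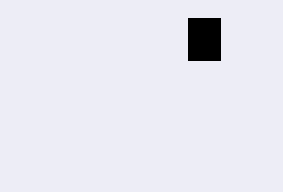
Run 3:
x0 = 188; y0 = 18; x1 = 220; y1 = 60; c = 'black'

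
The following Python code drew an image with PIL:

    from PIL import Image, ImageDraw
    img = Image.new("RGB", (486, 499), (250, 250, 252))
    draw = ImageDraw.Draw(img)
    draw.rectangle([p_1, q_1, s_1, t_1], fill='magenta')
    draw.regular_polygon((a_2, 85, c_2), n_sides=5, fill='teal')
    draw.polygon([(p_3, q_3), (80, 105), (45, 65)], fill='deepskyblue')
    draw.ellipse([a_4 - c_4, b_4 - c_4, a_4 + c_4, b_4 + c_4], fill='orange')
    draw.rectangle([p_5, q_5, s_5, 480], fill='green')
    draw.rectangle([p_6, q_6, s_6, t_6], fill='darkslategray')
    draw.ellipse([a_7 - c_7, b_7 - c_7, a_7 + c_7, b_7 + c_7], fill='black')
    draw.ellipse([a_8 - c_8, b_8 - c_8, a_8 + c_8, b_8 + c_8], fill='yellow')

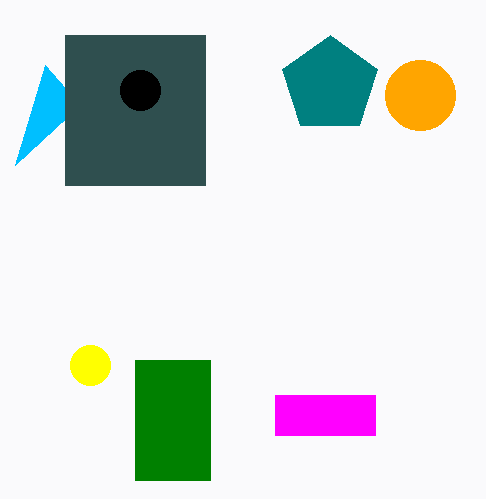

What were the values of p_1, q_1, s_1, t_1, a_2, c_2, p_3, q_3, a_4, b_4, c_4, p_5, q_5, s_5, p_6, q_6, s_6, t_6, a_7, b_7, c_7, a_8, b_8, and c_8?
p_1 = 275, q_1 = 395, s_1 = 375, t_1 = 435, a_2 = 330, c_2 = 50, p_3 = 15, q_3 = 165, a_4 = 420, b_4 = 95, c_4 = 35, p_5 = 135, q_5 = 360, s_5 = 210, p_6 = 65, q_6 = 35, s_6 = 205, t_6 = 185, a_7 = 140, b_7 = 90, c_7 = 20, a_8 = 90, b_8 = 365, c_8 = 20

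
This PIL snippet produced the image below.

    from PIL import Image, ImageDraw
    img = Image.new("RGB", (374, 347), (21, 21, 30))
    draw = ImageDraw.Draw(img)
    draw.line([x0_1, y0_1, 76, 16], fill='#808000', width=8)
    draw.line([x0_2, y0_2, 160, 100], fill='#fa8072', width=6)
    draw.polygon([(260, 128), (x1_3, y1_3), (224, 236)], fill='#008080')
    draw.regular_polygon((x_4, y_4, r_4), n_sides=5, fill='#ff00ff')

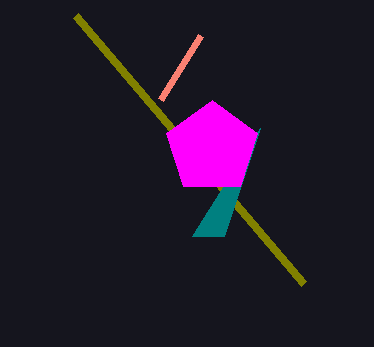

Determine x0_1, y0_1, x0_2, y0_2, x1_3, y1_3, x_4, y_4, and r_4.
x0_1 = 304, y0_1 = 284, x0_2 = 200, y0_2 = 36, x1_3 = 192, y1_3 = 236, x_4 = 212, y_4 = 148, r_4 = 48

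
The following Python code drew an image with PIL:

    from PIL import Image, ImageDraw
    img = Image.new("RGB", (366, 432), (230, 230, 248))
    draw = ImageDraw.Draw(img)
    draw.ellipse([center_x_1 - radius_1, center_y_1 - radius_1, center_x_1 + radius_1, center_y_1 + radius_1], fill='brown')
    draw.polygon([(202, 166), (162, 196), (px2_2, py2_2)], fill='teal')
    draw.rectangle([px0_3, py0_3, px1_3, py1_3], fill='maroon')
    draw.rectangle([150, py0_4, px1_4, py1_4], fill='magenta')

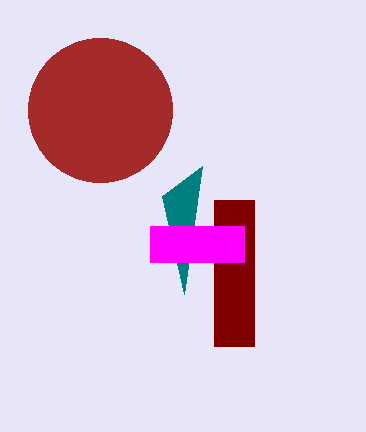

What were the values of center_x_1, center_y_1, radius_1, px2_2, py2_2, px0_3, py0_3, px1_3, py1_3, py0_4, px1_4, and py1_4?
center_x_1 = 100, center_y_1 = 110, radius_1 = 72, px2_2 = 184, py2_2 = 294, px0_3 = 214, py0_3 = 200, px1_3 = 254, py1_3 = 346, py0_4 = 226, px1_4 = 244, py1_4 = 262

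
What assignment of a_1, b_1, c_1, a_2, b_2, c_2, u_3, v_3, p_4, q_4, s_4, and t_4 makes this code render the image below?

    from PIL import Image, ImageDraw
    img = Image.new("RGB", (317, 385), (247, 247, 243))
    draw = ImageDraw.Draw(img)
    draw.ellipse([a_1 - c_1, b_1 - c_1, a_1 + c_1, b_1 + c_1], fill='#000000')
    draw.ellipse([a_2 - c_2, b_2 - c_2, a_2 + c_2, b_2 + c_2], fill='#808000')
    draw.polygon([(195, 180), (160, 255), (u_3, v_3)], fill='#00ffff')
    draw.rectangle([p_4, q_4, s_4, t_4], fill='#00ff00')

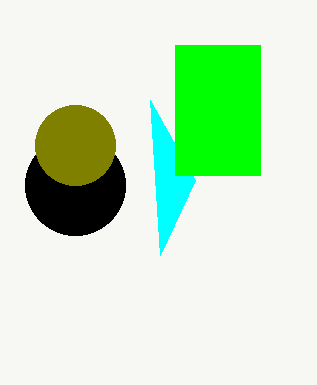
a_1 = 75
b_1 = 185
c_1 = 50
a_2 = 75
b_2 = 145
c_2 = 40
u_3 = 150
v_3 = 100
p_4 = 175
q_4 = 45
s_4 = 260
t_4 = 175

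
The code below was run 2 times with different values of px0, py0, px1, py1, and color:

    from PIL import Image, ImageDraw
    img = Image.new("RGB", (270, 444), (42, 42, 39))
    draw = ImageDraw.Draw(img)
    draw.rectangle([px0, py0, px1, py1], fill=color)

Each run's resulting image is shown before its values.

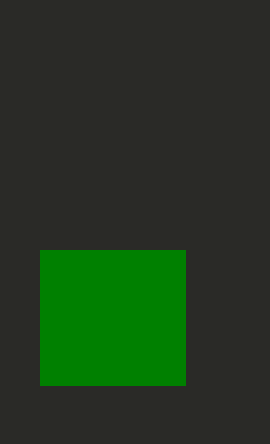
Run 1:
px0 = 40
py0 = 250
px1 = 185
py1 = 385
color = 'green'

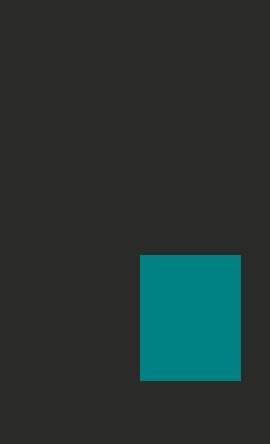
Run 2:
px0 = 140, py0 = 255, px1 = 240, py1 = 380, color = 'teal'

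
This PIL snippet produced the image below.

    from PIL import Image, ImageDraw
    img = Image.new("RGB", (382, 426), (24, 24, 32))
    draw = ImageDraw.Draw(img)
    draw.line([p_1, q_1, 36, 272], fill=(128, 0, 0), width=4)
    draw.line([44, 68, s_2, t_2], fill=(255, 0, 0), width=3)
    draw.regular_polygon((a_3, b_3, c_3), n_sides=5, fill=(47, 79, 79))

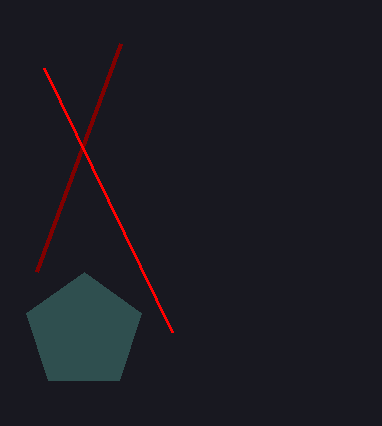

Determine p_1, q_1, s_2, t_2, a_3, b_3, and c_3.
p_1 = 120, q_1 = 44, s_2 = 172, t_2 = 332, a_3 = 84, b_3 = 332, c_3 = 60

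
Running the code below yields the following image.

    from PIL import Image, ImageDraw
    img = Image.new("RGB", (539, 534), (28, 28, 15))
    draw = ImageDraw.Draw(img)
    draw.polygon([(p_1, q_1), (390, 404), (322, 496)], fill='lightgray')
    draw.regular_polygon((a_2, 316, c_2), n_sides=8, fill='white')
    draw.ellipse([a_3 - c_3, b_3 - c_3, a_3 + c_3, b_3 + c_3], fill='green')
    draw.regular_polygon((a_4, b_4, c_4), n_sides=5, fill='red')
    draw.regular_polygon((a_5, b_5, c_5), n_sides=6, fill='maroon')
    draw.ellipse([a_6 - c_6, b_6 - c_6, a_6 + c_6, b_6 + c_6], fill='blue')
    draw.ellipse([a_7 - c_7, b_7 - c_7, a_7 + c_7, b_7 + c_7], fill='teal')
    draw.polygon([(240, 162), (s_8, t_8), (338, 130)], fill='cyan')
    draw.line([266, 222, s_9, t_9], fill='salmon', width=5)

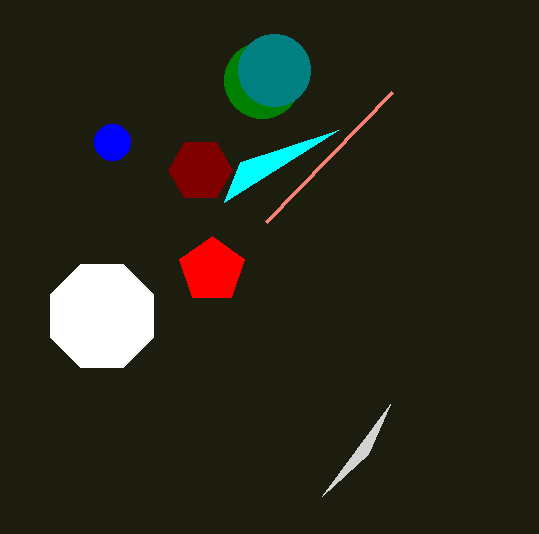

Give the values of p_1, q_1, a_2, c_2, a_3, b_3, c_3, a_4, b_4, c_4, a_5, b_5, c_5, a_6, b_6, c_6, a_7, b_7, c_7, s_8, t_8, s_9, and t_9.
p_1 = 368
q_1 = 454
a_2 = 102
c_2 = 56
a_3 = 262
b_3 = 80
c_3 = 38
a_4 = 212
b_4 = 270
c_4 = 34
a_5 = 200
b_5 = 170
c_5 = 32
a_6 = 112
b_6 = 142
c_6 = 18
a_7 = 274
b_7 = 70
c_7 = 36
s_8 = 224
t_8 = 202
s_9 = 392
t_9 = 92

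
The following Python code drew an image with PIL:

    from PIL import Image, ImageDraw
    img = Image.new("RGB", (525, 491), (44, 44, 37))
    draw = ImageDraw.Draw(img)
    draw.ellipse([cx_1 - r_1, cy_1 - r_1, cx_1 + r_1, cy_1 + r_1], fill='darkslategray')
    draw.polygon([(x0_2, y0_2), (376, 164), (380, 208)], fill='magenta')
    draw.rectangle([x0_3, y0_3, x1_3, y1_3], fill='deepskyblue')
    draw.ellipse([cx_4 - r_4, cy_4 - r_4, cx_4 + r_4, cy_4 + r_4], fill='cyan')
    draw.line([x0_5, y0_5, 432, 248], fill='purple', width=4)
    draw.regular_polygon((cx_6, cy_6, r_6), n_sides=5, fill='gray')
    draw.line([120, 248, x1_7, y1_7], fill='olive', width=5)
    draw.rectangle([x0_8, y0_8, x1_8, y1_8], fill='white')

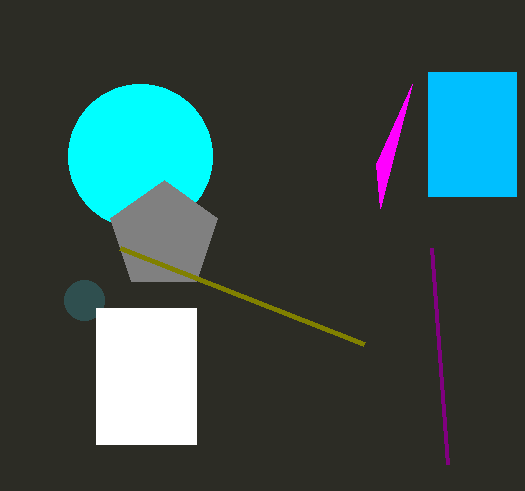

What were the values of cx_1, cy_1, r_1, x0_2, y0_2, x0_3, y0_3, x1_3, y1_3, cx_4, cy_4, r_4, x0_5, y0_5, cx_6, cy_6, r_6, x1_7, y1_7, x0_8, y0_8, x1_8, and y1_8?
cx_1 = 84; cy_1 = 300; r_1 = 20; x0_2 = 412; y0_2 = 84; x0_3 = 428; y0_3 = 72; x1_3 = 516; y1_3 = 196; cx_4 = 140; cy_4 = 156; r_4 = 72; x0_5 = 448; y0_5 = 464; cx_6 = 164; cy_6 = 236; r_6 = 56; x1_7 = 364; y1_7 = 344; x0_8 = 96; y0_8 = 308; x1_8 = 196; y1_8 = 444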